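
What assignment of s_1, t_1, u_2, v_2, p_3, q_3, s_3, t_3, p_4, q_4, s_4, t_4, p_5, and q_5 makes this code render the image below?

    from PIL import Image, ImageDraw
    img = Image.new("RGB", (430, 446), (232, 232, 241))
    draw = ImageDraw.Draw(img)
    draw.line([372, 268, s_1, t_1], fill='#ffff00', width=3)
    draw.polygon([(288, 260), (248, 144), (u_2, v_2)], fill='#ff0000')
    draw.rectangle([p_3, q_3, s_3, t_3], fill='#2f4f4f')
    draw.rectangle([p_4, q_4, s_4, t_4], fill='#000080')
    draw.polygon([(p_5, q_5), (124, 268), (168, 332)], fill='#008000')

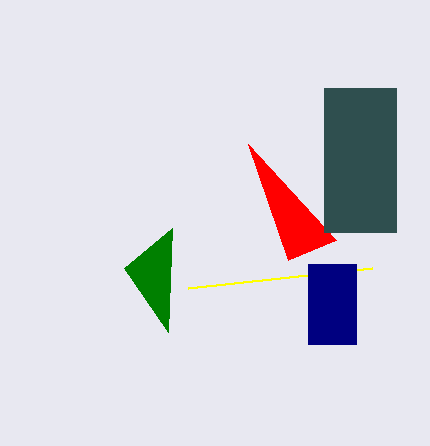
s_1 = 188; t_1 = 288; u_2 = 336; v_2 = 240; p_3 = 324; q_3 = 88; s_3 = 396; t_3 = 232; p_4 = 308; q_4 = 264; s_4 = 356; t_4 = 344; p_5 = 172; q_5 = 228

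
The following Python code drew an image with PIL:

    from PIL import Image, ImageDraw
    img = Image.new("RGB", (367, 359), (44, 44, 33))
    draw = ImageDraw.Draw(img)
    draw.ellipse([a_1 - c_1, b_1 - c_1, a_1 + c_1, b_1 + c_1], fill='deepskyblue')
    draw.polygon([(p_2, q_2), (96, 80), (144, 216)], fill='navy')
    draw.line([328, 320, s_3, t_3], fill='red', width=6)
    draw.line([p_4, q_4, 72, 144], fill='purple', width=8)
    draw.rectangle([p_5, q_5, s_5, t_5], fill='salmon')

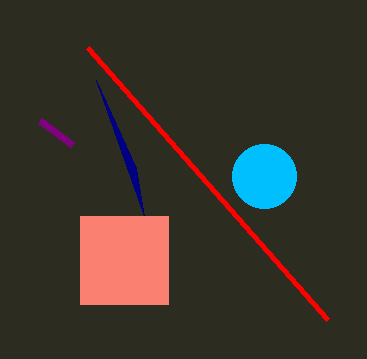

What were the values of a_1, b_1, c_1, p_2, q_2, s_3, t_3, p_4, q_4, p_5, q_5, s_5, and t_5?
a_1 = 264, b_1 = 176, c_1 = 32, p_2 = 136, q_2 = 168, s_3 = 88, t_3 = 48, p_4 = 40, q_4 = 120, p_5 = 80, q_5 = 216, s_5 = 168, t_5 = 304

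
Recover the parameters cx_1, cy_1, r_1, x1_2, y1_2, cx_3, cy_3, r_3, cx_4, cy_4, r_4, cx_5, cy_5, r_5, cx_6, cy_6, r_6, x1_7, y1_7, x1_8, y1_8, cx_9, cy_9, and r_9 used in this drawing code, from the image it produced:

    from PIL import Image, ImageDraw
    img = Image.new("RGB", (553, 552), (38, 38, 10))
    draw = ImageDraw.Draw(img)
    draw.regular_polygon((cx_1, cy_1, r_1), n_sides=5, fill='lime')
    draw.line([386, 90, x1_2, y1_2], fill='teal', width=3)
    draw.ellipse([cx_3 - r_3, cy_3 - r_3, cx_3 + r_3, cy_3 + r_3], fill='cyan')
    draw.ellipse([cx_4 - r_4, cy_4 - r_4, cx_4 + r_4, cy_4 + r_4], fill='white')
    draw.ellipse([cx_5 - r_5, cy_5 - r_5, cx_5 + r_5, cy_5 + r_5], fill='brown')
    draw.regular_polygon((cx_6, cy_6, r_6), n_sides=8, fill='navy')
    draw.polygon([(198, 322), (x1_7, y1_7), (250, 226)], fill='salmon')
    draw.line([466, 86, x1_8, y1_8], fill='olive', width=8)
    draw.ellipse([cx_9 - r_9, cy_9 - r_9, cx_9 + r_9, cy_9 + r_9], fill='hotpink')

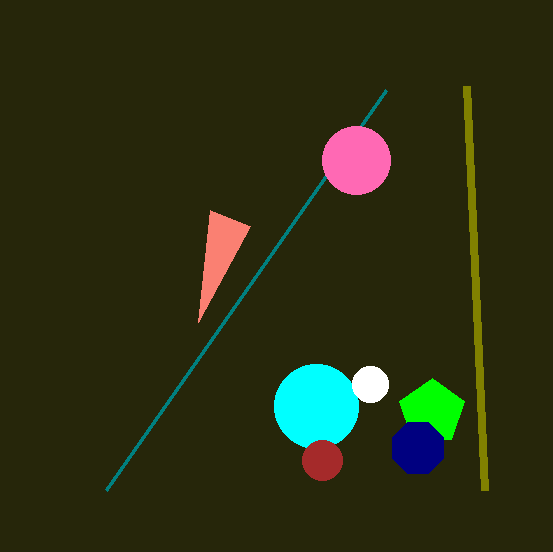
cx_1 = 432; cy_1 = 412; r_1 = 34; x1_2 = 106; y1_2 = 490; cx_3 = 316; cy_3 = 406; r_3 = 42; cx_4 = 370; cy_4 = 384; r_4 = 18; cx_5 = 322; cy_5 = 460; r_5 = 20; cx_6 = 418; cy_6 = 448; r_6 = 28; x1_7 = 210; y1_7 = 210; x1_8 = 484; y1_8 = 490; cx_9 = 356; cy_9 = 160; r_9 = 34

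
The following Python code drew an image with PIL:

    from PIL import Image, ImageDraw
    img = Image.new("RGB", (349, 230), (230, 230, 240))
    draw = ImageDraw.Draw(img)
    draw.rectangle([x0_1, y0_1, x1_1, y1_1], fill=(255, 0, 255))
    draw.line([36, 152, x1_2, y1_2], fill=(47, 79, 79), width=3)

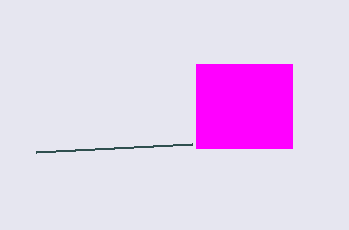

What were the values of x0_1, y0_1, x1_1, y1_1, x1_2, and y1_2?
x0_1 = 196, y0_1 = 64, x1_1 = 292, y1_1 = 148, x1_2 = 192, y1_2 = 144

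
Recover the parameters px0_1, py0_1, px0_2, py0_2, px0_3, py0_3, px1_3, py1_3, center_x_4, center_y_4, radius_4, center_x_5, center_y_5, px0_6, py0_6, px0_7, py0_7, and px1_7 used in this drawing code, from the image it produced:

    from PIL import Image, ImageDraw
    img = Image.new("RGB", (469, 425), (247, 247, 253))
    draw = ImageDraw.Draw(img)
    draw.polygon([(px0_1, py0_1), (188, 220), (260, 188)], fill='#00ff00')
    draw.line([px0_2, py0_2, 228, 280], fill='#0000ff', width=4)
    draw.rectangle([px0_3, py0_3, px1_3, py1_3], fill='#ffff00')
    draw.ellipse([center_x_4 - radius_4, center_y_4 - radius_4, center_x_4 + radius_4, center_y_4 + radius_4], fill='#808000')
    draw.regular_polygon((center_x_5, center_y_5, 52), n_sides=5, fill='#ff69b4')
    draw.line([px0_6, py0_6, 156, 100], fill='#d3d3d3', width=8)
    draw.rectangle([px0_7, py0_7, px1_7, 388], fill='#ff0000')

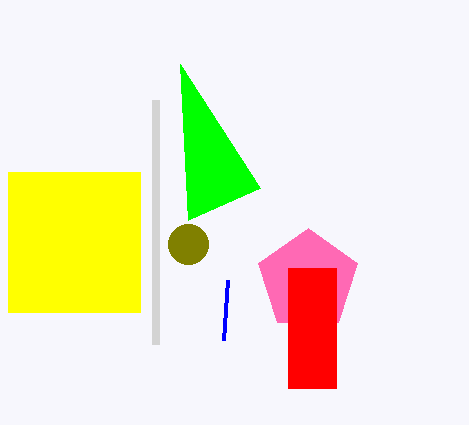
px0_1 = 180
py0_1 = 64
px0_2 = 224
py0_2 = 340
px0_3 = 8
py0_3 = 172
px1_3 = 140
py1_3 = 312
center_x_4 = 188
center_y_4 = 244
radius_4 = 20
center_x_5 = 308
center_y_5 = 280
px0_6 = 156
py0_6 = 344
px0_7 = 288
py0_7 = 268
px1_7 = 336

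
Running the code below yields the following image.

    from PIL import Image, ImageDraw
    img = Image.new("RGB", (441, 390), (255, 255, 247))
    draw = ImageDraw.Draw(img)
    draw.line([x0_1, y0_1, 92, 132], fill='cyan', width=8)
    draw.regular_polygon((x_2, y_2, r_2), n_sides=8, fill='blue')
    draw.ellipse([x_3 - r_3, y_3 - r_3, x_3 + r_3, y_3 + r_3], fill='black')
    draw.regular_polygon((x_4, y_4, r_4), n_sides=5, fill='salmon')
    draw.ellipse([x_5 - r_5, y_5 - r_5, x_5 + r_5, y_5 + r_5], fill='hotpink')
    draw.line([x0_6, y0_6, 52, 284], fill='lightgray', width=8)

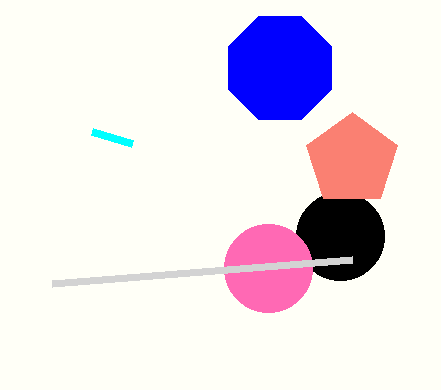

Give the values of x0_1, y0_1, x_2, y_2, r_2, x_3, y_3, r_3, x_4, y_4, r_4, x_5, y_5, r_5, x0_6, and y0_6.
x0_1 = 132, y0_1 = 144, x_2 = 280, y_2 = 68, r_2 = 56, x_3 = 340, y_3 = 236, r_3 = 44, x_4 = 352, y_4 = 160, r_4 = 48, x_5 = 268, y_5 = 268, r_5 = 44, x0_6 = 352, y0_6 = 260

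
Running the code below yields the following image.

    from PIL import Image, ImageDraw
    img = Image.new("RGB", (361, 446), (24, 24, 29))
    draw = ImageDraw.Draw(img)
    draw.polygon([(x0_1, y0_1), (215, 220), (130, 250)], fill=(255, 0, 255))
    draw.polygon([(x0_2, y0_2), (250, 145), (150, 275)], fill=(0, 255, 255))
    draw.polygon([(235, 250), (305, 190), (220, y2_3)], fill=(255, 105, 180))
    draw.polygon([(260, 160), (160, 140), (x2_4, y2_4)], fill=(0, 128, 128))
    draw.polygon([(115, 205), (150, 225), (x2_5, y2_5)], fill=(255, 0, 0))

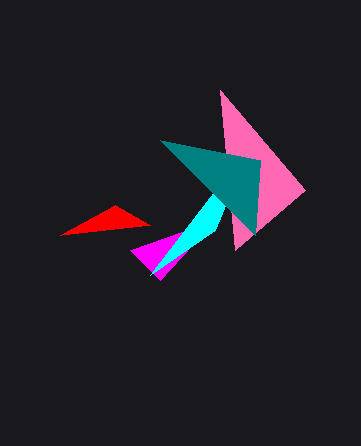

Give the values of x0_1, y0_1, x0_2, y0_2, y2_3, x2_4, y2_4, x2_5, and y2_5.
x0_1 = 160; y0_1 = 280; x0_2 = 215; y0_2 = 230; y2_3 = 90; x2_4 = 255; y2_4 = 235; x2_5 = 60; y2_5 = 235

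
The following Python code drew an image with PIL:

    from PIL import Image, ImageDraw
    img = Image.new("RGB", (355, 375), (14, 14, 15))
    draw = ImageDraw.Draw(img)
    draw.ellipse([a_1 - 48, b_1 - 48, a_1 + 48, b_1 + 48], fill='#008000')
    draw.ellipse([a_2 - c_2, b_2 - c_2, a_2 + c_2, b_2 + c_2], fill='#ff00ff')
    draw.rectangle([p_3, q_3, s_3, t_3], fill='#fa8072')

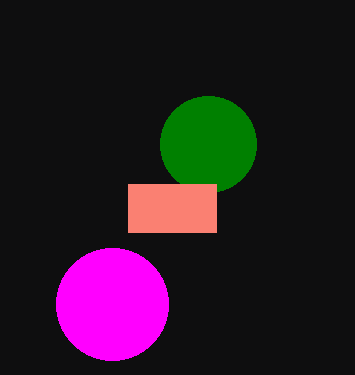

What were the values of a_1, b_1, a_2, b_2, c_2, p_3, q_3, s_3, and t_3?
a_1 = 208, b_1 = 144, a_2 = 112, b_2 = 304, c_2 = 56, p_3 = 128, q_3 = 184, s_3 = 216, t_3 = 232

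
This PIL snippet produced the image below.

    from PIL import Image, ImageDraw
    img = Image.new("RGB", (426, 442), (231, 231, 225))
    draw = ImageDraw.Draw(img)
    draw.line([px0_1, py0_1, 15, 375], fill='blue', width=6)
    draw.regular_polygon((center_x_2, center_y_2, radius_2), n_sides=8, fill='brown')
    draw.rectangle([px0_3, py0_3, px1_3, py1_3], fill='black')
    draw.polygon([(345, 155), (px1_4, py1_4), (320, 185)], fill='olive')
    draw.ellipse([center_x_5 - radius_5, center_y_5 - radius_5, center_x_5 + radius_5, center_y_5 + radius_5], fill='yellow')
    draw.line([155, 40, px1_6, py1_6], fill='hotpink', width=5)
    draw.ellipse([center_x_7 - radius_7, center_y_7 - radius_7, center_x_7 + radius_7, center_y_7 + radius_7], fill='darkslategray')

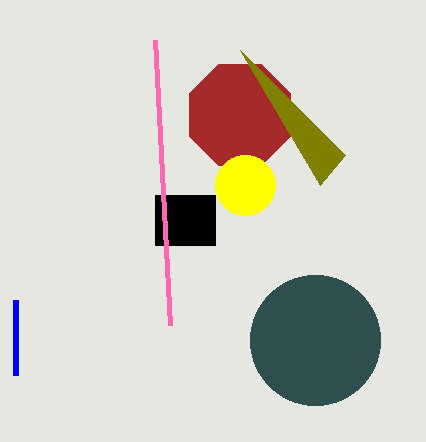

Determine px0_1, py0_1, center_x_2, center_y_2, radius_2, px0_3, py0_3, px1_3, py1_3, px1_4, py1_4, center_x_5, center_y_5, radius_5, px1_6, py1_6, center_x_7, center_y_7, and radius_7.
px0_1 = 15
py0_1 = 300
center_x_2 = 240
center_y_2 = 115
radius_2 = 55
px0_3 = 155
py0_3 = 195
px1_3 = 215
py1_3 = 245
px1_4 = 240
py1_4 = 50
center_x_5 = 245
center_y_5 = 185
radius_5 = 30
px1_6 = 170
py1_6 = 325
center_x_7 = 315
center_y_7 = 340
radius_7 = 65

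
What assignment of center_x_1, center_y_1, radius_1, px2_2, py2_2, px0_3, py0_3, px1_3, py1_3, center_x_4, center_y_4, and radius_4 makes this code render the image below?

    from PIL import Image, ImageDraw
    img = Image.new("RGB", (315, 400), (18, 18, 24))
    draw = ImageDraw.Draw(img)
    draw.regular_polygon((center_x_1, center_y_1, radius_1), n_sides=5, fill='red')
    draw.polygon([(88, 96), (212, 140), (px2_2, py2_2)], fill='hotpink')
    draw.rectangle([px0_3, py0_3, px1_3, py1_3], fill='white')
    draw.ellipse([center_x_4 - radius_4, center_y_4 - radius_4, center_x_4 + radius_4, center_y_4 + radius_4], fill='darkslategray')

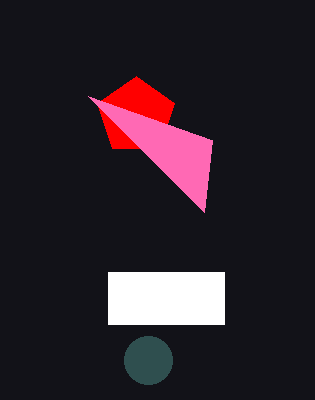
center_x_1 = 136
center_y_1 = 116
radius_1 = 40
px2_2 = 204
py2_2 = 212
px0_3 = 108
py0_3 = 272
px1_3 = 224
py1_3 = 324
center_x_4 = 148
center_y_4 = 360
radius_4 = 24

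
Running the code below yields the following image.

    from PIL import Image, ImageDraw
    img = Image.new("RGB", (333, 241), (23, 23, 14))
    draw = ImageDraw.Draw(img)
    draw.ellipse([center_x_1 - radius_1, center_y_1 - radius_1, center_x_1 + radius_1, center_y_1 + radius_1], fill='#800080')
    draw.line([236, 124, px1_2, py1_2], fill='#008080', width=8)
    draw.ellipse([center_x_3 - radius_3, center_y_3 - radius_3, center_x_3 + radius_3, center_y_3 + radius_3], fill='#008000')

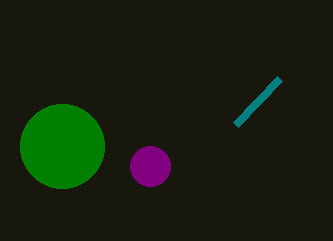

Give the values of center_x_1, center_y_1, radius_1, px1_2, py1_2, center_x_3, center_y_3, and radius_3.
center_x_1 = 150; center_y_1 = 166; radius_1 = 20; px1_2 = 280; py1_2 = 78; center_x_3 = 62; center_y_3 = 146; radius_3 = 42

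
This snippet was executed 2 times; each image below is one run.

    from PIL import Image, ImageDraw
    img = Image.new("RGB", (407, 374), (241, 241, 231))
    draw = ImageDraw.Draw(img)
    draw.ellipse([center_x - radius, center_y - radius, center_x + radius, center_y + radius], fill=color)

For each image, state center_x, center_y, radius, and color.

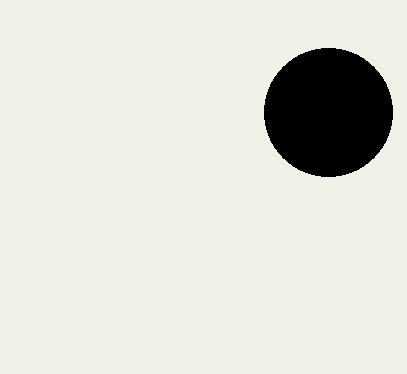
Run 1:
center_x = 328; center_y = 112; radius = 64; color = 'black'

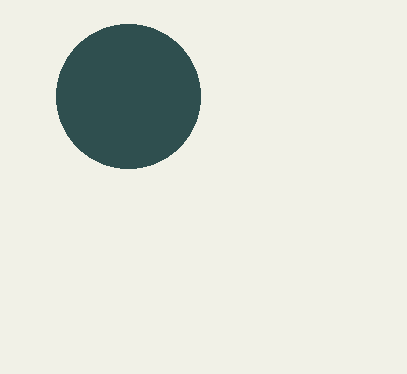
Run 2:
center_x = 128, center_y = 96, radius = 72, color = 'darkslategray'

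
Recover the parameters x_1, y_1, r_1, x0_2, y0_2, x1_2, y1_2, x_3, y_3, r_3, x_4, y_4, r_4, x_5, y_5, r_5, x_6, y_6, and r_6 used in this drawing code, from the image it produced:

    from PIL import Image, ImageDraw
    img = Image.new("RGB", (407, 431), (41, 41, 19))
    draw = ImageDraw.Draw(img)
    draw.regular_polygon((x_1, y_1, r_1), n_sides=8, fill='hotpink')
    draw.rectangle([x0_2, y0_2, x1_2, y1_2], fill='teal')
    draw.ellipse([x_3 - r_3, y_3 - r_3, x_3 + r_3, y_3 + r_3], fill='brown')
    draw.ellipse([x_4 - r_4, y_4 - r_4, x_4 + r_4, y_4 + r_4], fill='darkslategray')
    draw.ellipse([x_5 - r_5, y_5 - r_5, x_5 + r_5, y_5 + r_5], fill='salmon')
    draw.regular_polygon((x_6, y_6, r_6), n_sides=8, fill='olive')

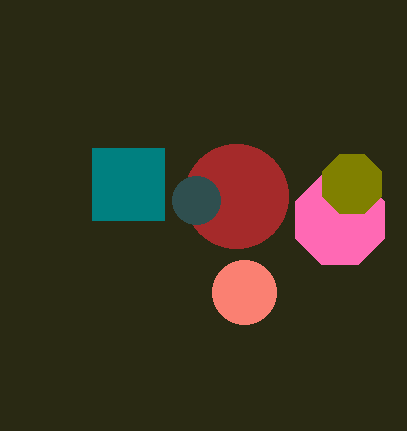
x_1 = 340, y_1 = 220, r_1 = 48, x0_2 = 92, y0_2 = 148, x1_2 = 164, y1_2 = 220, x_3 = 236, y_3 = 196, r_3 = 52, x_4 = 196, y_4 = 200, r_4 = 24, x_5 = 244, y_5 = 292, r_5 = 32, x_6 = 352, y_6 = 184, r_6 = 32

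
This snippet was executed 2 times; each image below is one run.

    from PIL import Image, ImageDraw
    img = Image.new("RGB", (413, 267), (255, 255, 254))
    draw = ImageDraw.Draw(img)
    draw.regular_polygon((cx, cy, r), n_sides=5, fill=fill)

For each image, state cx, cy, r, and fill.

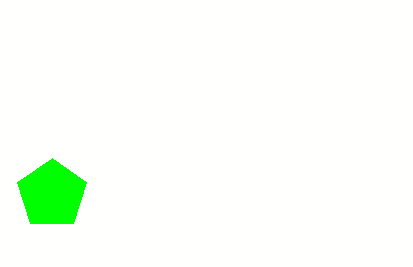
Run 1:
cx = 52
cy = 194
r = 36
fill = 'lime'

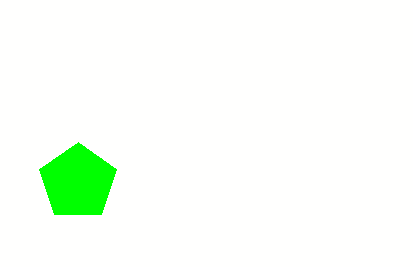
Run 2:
cx = 78
cy = 182
r = 40
fill = 'lime'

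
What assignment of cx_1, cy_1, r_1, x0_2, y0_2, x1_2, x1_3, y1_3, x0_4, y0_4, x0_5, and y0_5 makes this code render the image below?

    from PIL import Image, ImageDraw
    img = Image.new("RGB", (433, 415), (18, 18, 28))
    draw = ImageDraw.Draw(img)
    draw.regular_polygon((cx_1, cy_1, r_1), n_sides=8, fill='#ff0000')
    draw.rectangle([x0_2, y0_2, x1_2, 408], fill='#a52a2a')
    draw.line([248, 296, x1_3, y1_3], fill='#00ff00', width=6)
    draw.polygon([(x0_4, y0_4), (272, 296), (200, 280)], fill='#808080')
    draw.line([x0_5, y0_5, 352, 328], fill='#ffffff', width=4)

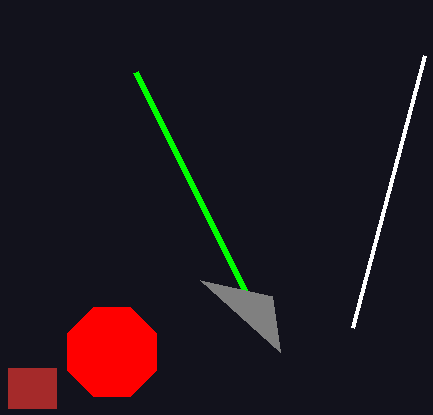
cx_1 = 112, cy_1 = 352, r_1 = 48, x0_2 = 8, y0_2 = 368, x1_2 = 56, x1_3 = 136, y1_3 = 72, x0_4 = 280, y0_4 = 352, x0_5 = 424, y0_5 = 56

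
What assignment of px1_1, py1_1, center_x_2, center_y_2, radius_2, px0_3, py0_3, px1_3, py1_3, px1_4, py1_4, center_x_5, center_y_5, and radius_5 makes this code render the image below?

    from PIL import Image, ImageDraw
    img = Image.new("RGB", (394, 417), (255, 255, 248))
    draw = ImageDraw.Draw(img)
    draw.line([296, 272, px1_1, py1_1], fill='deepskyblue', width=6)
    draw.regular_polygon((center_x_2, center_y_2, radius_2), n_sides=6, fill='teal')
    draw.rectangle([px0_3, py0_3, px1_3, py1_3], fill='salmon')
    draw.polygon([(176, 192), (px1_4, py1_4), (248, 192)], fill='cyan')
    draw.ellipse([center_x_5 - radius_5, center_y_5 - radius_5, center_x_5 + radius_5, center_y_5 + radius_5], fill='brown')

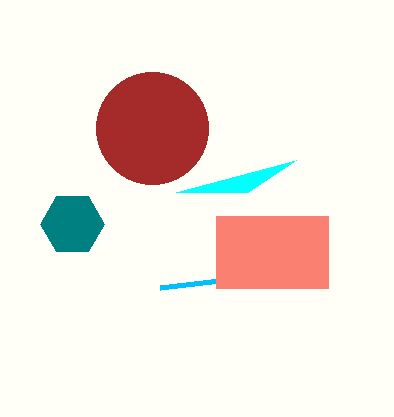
px1_1 = 160
py1_1 = 288
center_x_2 = 72
center_y_2 = 224
radius_2 = 32
px0_3 = 216
py0_3 = 216
px1_3 = 328
py1_3 = 288
px1_4 = 296
py1_4 = 160
center_x_5 = 152
center_y_5 = 128
radius_5 = 56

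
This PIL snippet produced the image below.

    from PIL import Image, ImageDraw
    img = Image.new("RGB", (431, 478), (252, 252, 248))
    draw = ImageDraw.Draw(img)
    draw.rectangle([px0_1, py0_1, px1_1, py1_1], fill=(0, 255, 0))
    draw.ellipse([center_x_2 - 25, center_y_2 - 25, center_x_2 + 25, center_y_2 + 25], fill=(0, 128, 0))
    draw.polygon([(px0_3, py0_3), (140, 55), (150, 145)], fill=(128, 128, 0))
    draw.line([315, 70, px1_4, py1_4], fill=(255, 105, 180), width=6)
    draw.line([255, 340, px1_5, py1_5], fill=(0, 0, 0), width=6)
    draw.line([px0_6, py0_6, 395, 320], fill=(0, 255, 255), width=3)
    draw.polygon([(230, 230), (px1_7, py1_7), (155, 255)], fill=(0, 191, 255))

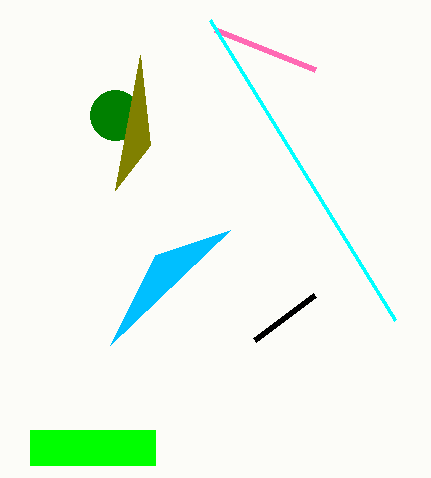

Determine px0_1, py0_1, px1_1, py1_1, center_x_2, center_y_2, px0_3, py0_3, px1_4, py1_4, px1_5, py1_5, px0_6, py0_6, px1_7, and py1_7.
px0_1 = 30; py0_1 = 430; px1_1 = 155; py1_1 = 465; center_x_2 = 115; center_y_2 = 115; px0_3 = 115; py0_3 = 190; px1_4 = 215; py1_4 = 30; px1_5 = 315; py1_5 = 295; px0_6 = 210; py0_6 = 20; px1_7 = 110; py1_7 = 345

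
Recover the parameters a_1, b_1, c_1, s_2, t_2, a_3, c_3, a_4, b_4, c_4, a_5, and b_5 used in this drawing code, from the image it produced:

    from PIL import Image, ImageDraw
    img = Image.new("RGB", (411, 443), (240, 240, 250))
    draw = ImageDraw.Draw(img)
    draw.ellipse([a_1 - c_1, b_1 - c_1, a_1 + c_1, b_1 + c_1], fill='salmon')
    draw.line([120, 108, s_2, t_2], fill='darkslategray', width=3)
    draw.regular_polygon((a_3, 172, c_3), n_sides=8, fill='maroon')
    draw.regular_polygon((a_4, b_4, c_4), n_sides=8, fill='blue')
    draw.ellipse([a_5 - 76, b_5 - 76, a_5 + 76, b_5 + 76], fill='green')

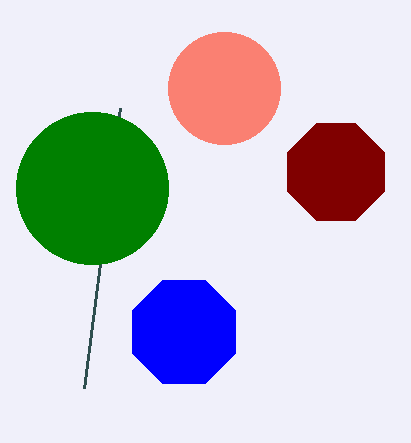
a_1 = 224; b_1 = 88; c_1 = 56; s_2 = 84; t_2 = 388; a_3 = 336; c_3 = 52; a_4 = 184; b_4 = 332; c_4 = 56; a_5 = 92; b_5 = 188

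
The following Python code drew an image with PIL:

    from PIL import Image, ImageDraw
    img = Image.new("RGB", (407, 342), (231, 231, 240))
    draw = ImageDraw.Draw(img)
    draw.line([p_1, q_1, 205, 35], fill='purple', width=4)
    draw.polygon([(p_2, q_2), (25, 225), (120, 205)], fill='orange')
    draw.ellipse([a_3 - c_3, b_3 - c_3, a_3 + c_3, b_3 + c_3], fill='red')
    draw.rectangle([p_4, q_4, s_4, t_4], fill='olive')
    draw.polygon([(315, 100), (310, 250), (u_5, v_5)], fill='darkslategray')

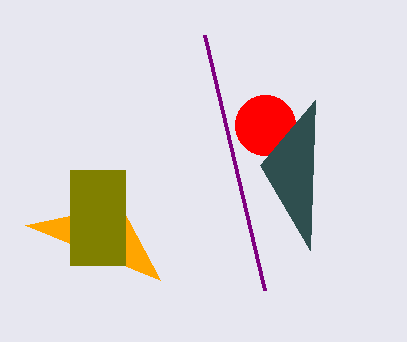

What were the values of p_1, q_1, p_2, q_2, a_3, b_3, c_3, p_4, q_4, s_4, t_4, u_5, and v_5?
p_1 = 265, q_1 = 290, p_2 = 160, q_2 = 280, a_3 = 265, b_3 = 125, c_3 = 30, p_4 = 70, q_4 = 170, s_4 = 125, t_4 = 265, u_5 = 260, v_5 = 165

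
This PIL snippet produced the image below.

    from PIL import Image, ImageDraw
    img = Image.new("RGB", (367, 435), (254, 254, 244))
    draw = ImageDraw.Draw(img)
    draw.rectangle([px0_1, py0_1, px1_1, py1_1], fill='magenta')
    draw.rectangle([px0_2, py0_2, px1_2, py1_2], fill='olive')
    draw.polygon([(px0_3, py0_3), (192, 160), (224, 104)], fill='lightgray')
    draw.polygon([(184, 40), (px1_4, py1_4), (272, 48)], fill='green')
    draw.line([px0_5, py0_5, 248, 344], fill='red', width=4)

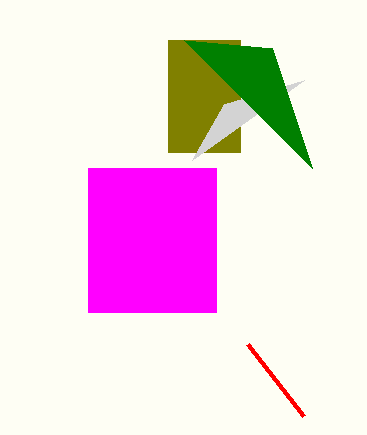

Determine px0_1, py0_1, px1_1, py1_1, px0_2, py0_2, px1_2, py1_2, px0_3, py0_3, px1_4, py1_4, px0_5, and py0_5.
px0_1 = 88, py0_1 = 168, px1_1 = 216, py1_1 = 312, px0_2 = 168, py0_2 = 40, px1_2 = 240, py1_2 = 152, px0_3 = 304, py0_3 = 80, px1_4 = 312, py1_4 = 168, px0_5 = 304, py0_5 = 416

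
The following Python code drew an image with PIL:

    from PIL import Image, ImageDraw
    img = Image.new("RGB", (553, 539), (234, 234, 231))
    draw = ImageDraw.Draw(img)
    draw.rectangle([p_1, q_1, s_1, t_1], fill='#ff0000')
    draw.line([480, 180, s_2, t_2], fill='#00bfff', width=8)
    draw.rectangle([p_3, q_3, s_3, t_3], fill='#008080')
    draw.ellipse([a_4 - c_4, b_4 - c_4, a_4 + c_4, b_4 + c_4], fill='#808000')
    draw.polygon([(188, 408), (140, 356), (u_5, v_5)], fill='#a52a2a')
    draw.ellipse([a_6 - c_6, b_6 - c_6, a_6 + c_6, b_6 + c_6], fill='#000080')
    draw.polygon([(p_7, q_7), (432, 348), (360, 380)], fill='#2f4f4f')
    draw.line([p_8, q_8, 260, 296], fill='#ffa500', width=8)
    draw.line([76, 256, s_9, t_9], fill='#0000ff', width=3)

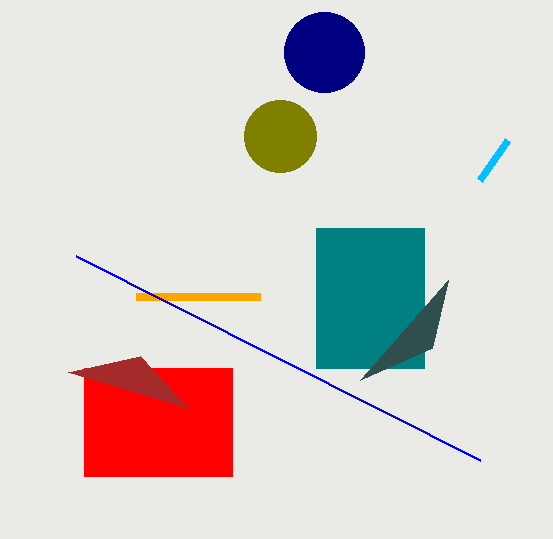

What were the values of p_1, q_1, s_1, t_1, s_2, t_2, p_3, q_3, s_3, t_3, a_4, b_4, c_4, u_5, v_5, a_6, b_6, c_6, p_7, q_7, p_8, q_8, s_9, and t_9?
p_1 = 84
q_1 = 368
s_1 = 232
t_1 = 476
s_2 = 508
t_2 = 140
p_3 = 316
q_3 = 228
s_3 = 424
t_3 = 368
a_4 = 280
b_4 = 136
c_4 = 36
u_5 = 68
v_5 = 372
a_6 = 324
b_6 = 52
c_6 = 40
p_7 = 448
q_7 = 280
p_8 = 136
q_8 = 296
s_9 = 480
t_9 = 460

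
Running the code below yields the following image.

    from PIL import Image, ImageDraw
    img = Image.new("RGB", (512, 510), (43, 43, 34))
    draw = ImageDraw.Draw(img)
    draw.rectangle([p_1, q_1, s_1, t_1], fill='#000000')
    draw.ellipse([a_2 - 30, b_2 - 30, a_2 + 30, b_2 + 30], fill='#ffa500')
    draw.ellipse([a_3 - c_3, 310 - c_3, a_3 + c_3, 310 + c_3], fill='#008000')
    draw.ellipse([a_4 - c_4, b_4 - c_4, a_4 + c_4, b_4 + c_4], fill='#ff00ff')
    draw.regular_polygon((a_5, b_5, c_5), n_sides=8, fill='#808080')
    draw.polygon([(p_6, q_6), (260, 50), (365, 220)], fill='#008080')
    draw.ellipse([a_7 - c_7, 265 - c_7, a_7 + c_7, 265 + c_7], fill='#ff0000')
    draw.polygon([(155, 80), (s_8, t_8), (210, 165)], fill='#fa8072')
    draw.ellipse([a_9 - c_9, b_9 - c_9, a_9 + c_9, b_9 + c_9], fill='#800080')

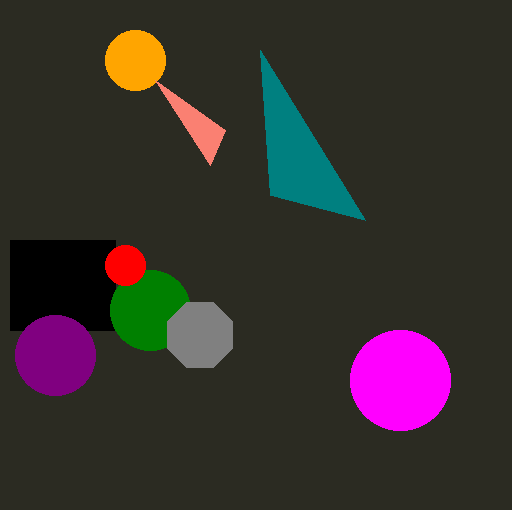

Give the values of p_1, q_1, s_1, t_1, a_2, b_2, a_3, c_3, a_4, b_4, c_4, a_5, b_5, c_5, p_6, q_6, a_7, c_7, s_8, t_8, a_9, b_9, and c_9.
p_1 = 10, q_1 = 240, s_1 = 115, t_1 = 330, a_2 = 135, b_2 = 60, a_3 = 150, c_3 = 40, a_4 = 400, b_4 = 380, c_4 = 50, a_5 = 200, b_5 = 335, c_5 = 35, p_6 = 270, q_6 = 195, a_7 = 125, c_7 = 20, s_8 = 225, t_8 = 130, a_9 = 55, b_9 = 355, c_9 = 40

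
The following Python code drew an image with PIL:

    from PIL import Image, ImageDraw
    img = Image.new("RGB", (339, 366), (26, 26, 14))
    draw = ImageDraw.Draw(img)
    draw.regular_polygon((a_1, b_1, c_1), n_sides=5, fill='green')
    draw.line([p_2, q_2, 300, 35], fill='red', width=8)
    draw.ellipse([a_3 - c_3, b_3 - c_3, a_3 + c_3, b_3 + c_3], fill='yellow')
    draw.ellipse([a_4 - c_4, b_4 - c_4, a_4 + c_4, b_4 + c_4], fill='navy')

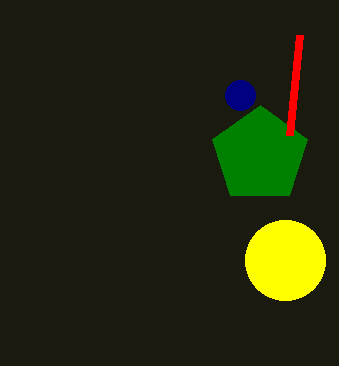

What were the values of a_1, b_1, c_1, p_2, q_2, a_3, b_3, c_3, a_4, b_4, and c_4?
a_1 = 260; b_1 = 155; c_1 = 50; p_2 = 290; q_2 = 135; a_3 = 285; b_3 = 260; c_3 = 40; a_4 = 240; b_4 = 95; c_4 = 15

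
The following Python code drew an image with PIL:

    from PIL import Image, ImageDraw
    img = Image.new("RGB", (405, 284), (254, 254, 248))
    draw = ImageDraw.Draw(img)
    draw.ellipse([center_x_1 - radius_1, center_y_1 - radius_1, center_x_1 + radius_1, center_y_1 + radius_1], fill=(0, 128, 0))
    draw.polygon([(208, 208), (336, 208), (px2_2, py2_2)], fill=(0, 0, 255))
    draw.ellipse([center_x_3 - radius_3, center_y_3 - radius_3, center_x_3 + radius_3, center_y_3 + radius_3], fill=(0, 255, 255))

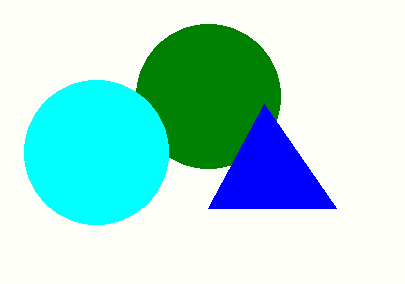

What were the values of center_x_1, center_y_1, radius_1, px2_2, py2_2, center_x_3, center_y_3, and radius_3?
center_x_1 = 208, center_y_1 = 96, radius_1 = 72, px2_2 = 264, py2_2 = 104, center_x_3 = 96, center_y_3 = 152, radius_3 = 72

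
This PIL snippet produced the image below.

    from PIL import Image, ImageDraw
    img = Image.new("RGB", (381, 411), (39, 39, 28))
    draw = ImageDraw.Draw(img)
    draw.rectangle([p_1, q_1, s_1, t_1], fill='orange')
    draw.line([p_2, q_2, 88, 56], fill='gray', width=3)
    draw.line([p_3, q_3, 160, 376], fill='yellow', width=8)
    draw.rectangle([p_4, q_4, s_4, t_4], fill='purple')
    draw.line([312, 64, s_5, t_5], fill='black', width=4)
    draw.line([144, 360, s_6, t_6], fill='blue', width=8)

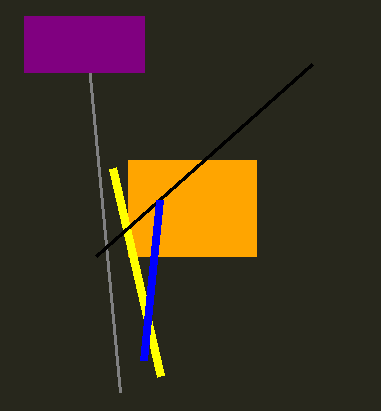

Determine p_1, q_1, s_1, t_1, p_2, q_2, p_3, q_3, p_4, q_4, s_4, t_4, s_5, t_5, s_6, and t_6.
p_1 = 128
q_1 = 160
s_1 = 256
t_1 = 256
p_2 = 120
q_2 = 392
p_3 = 112
q_3 = 168
p_4 = 24
q_4 = 16
s_4 = 144
t_4 = 72
s_5 = 96
t_5 = 256
s_6 = 160
t_6 = 200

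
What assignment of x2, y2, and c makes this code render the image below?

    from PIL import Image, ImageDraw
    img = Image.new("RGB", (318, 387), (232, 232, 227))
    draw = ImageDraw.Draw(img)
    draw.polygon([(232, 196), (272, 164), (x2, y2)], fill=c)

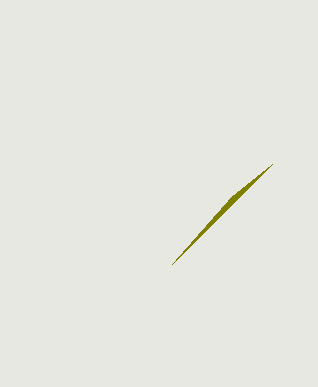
x2 = 172
y2 = 264
c = 'olive'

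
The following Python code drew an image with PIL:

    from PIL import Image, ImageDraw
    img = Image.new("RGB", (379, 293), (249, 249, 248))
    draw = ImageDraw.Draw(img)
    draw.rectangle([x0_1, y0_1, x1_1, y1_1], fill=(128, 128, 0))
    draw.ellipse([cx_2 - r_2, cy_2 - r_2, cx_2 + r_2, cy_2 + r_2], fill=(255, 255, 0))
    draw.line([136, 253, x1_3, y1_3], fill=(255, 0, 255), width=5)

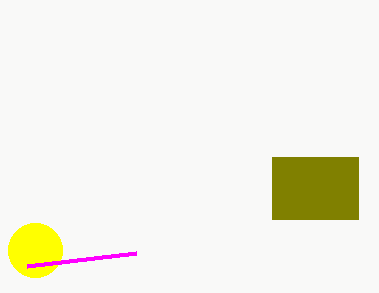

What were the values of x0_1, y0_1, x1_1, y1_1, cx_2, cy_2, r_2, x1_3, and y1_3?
x0_1 = 272, y0_1 = 157, x1_1 = 358, y1_1 = 219, cx_2 = 35, cy_2 = 250, r_2 = 27, x1_3 = 27, y1_3 = 266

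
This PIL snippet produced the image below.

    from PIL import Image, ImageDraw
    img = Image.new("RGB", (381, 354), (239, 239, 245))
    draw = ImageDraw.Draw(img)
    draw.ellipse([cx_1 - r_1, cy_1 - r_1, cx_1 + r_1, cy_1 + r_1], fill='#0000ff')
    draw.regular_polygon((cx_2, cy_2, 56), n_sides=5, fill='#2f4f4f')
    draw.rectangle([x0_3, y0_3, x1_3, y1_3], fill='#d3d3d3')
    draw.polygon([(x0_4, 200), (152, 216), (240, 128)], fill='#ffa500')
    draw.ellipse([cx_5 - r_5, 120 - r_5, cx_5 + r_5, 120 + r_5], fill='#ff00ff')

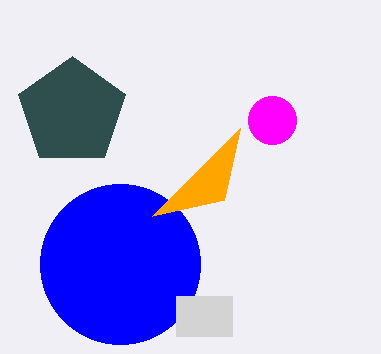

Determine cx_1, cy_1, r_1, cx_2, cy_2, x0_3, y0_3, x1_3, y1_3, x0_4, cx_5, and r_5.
cx_1 = 120, cy_1 = 264, r_1 = 80, cx_2 = 72, cy_2 = 112, x0_3 = 176, y0_3 = 296, x1_3 = 232, y1_3 = 336, x0_4 = 224, cx_5 = 272, r_5 = 24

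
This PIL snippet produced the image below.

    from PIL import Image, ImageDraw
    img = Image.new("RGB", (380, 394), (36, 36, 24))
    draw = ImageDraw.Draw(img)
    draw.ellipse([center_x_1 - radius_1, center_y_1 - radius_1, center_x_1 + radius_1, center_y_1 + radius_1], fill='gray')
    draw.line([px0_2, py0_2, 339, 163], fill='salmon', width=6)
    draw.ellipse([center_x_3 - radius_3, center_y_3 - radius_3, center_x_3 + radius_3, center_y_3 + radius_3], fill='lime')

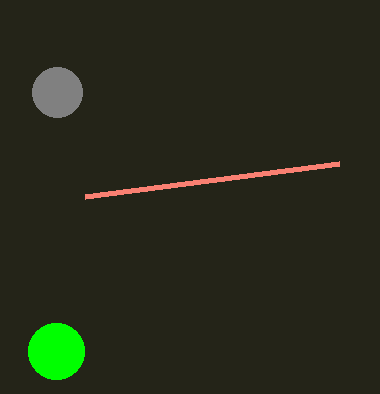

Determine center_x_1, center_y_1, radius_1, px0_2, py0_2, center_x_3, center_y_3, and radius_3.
center_x_1 = 57
center_y_1 = 92
radius_1 = 25
px0_2 = 85
py0_2 = 196
center_x_3 = 56
center_y_3 = 351
radius_3 = 28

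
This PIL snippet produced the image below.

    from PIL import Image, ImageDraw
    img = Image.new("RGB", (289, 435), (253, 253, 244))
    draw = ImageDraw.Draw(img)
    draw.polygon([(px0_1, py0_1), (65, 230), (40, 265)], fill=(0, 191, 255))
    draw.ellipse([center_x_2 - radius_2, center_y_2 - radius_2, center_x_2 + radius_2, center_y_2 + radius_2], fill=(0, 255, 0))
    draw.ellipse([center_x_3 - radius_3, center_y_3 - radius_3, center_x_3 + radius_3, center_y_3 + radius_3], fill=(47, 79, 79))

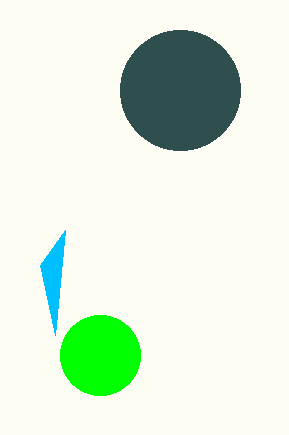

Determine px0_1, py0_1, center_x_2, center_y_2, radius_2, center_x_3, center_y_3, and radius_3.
px0_1 = 55
py0_1 = 335
center_x_2 = 100
center_y_2 = 355
radius_2 = 40
center_x_3 = 180
center_y_3 = 90
radius_3 = 60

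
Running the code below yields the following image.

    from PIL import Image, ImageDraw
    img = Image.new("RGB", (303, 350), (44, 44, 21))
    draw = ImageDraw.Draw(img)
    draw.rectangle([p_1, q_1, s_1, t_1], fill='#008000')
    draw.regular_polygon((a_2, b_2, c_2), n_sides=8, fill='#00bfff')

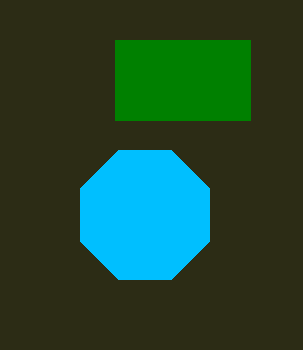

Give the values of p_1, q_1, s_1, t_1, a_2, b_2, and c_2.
p_1 = 115
q_1 = 40
s_1 = 250
t_1 = 120
a_2 = 145
b_2 = 215
c_2 = 70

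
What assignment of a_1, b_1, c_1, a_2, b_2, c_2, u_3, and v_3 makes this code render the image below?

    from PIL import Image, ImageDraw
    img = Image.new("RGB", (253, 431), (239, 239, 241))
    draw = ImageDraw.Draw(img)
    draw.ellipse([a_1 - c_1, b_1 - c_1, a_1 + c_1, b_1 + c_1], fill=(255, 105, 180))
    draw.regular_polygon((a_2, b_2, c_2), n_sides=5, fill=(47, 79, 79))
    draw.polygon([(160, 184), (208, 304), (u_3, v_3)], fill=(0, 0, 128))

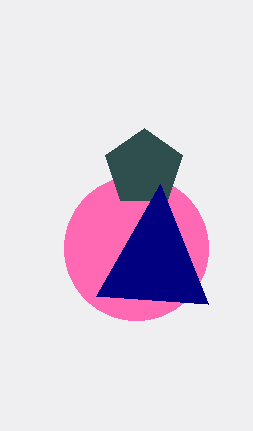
a_1 = 136
b_1 = 248
c_1 = 72
a_2 = 144
b_2 = 168
c_2 = 40
u_3 = 96
v_3 = 296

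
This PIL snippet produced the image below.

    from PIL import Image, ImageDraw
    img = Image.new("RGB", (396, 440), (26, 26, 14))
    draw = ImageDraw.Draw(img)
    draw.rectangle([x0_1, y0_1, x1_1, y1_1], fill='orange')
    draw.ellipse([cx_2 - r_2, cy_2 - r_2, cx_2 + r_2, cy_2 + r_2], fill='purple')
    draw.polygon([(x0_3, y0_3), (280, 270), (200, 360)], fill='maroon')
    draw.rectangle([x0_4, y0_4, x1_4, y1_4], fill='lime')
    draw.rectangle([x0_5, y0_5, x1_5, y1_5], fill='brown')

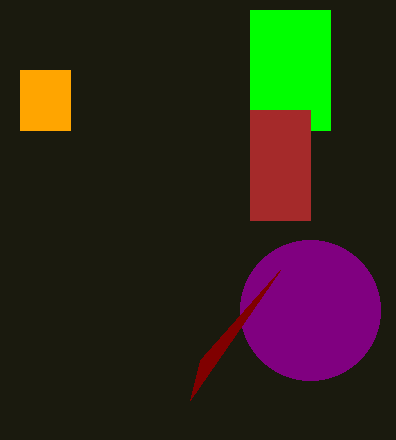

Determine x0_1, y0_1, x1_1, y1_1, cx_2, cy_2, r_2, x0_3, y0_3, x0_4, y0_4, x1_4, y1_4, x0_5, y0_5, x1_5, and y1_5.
x0_1 = 20; y0_1 = 70; x1_1 = 70; y1_1 = 130; cx_2 = 310; cy_2 = 310; r_2 = 70; x0_3 = 190; y0_3 = 400; x0_4 = 250; y0_4 = 10; x1_4 = 330; y1_4 = 130; x0_5 = 250; y0_5 = 110; x1_5 = 310; y1_5 = 220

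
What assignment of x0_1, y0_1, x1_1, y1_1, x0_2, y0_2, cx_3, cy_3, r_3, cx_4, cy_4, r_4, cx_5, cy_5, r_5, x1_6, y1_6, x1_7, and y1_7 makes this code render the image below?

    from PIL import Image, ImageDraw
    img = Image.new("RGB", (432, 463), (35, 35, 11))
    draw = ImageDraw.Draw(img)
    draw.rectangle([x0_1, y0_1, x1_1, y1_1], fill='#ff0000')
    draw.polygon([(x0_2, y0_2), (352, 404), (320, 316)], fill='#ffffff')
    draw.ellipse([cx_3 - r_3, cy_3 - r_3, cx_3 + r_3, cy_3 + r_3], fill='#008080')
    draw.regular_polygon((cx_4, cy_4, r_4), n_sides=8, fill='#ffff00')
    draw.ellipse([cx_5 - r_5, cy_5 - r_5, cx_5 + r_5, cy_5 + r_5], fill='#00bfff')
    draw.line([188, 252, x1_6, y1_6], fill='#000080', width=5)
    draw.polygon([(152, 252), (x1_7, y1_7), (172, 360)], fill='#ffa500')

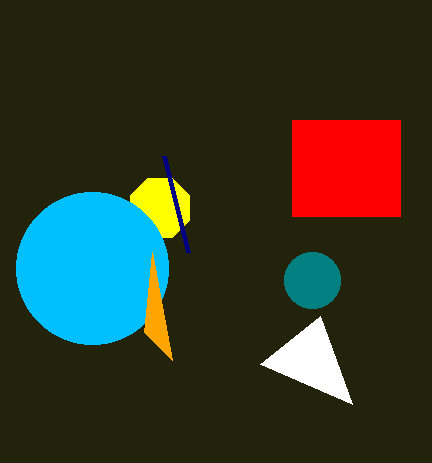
x0_1 = 292, y0_1 = 120, x1_1 = 400, y1_1 = 216, x0_2 = 260, y0_2 = 364, cx_3 = 312, cy_3 = 280, r_3 = 28, cx_4 = 160, cy_4 = 208, r_4 = 32, cx_5 = 92, cy_5 = 268, r_5 = 76, x1_6 = 164, y1_6 = 156, x1_7 = 144, y1_7 = 332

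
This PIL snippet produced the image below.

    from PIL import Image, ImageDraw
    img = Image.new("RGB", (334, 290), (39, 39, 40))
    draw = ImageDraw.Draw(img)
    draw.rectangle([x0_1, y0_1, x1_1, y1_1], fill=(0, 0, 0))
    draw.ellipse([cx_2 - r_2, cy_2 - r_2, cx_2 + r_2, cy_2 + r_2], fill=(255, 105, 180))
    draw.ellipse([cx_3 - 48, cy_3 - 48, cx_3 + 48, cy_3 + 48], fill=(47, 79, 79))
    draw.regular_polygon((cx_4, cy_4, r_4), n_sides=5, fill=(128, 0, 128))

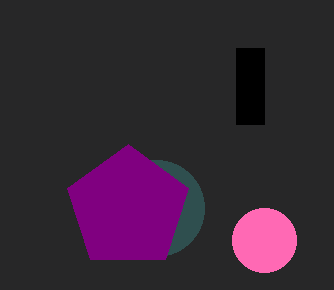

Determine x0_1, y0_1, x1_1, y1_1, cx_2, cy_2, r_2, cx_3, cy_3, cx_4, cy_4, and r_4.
x0_1 = 236, y0_1 = 48, x1_1 = 264, y1_1 = 124, cx_2 = 264, cy_2 = 240, r_2 = 32, cx_3 = 156, cy_3 = 208, cx_4 = 128, cy_4 = 208, r_4 = 64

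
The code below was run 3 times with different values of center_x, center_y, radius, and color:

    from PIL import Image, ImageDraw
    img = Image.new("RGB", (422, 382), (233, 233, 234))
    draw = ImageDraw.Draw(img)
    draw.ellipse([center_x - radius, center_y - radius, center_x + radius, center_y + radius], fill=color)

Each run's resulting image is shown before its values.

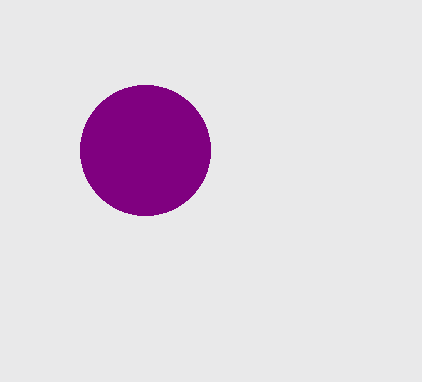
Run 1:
center_x = 145, center_y = 150, radius = 65, color = 'purple'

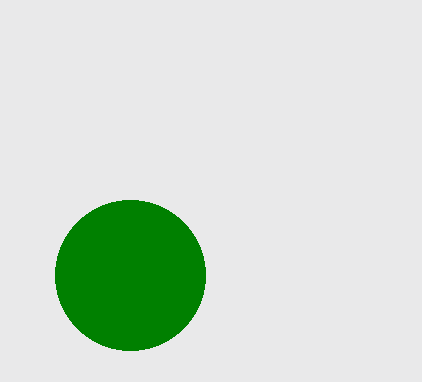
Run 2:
center_x = 130
center_y = 275
radius = 75
color = 'green'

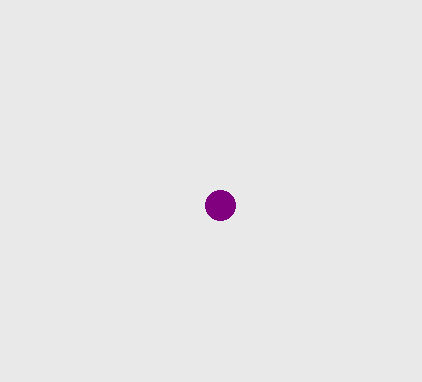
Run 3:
center_x = 220, center_y = 205, radius = 15, color = 'purple'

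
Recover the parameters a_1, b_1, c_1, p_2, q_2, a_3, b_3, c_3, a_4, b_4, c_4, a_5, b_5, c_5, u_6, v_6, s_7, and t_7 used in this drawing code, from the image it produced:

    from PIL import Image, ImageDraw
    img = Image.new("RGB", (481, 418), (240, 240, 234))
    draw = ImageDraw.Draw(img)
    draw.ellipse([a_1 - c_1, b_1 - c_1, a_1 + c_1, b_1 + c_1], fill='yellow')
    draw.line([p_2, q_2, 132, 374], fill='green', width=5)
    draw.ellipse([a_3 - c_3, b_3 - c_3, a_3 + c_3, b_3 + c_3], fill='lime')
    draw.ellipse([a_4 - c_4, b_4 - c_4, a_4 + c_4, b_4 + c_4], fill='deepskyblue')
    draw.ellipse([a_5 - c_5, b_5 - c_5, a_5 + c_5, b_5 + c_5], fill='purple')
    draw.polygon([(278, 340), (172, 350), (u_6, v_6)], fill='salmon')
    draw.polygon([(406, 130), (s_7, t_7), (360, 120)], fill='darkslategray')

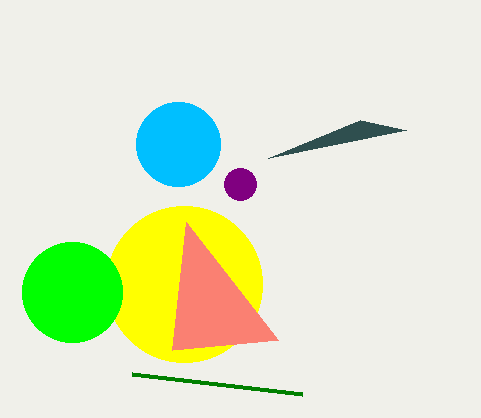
a_1 = 184; b_1 = 284; c_1 = 78; p_2 = 302; q_2 = 394; a_3 = 72; b_3 = 292; c_3 = 50; a_4 = 178; b_4 = 144; c_4 = 42; a_5 = 240; b_5 = 184; c_5 = 16; u_6 = 186; v_6 = 222; s_7 = 268; t_7 = 158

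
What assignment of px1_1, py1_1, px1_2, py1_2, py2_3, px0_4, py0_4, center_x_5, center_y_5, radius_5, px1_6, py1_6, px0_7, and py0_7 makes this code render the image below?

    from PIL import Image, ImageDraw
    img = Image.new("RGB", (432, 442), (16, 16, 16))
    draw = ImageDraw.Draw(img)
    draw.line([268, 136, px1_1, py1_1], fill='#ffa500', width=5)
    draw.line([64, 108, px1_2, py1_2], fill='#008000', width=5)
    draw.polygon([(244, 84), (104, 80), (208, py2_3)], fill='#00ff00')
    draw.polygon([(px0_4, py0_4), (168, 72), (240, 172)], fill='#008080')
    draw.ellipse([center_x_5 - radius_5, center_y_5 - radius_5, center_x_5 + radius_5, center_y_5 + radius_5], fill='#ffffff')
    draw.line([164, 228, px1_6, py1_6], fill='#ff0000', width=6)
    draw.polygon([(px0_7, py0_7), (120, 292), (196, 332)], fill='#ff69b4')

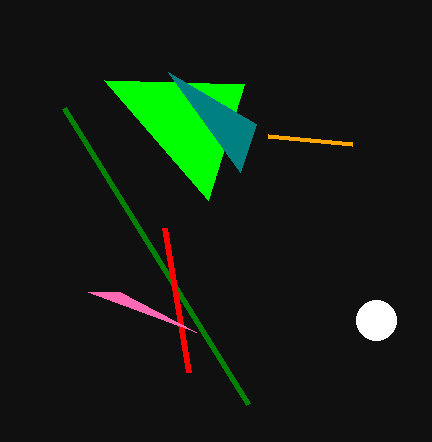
px1_1 = 352; py1_1 = 144; px1_2 = 248; py1_2 = 404; py2_3 = 200; px0_4 = 256; py0_4 = 124; center_x_5 = 376; center_y_5 = 320; radius_5 = 20; px1_6 = 188; py1_6 = 372; px0_7 = 88; py0_7 = 292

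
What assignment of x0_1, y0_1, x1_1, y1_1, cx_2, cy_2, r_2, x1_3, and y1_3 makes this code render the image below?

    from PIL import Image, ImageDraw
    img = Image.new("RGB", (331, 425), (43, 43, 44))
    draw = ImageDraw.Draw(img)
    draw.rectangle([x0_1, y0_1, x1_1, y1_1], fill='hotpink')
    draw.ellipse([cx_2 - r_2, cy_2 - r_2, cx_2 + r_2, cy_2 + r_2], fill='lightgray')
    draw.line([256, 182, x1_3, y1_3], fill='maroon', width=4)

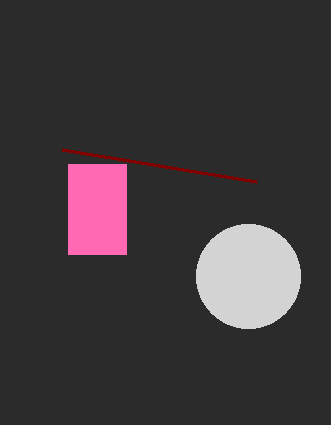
x0_1 = 68, y0_1 = 164, x1_1 = 126, y1_1 = 254, cx_2 = 248, cy_2 = 276, r_2 = 52, x1_3 = 62, y1_3 = 150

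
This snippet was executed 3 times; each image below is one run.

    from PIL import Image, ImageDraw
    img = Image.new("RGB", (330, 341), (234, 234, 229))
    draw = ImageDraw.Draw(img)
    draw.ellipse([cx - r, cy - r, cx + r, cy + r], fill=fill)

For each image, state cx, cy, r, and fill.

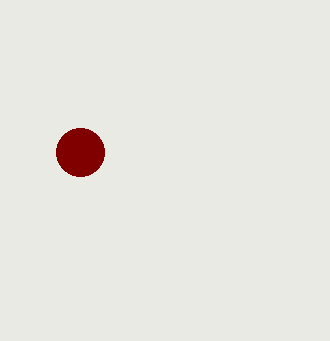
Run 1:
cx = 80, cy = 152, r = 24, fill = 'maroon'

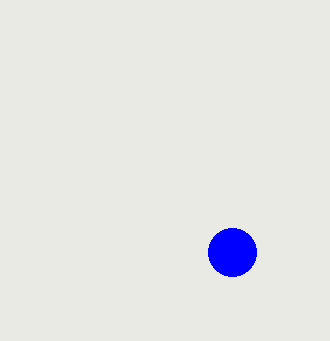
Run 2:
cx = 232, cy = 252, r = 24, fill = 'blue'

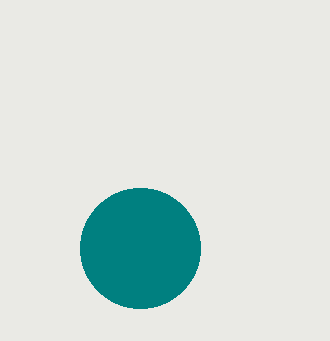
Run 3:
cx = 140, cy = 248, r = 60, fill = 'teal'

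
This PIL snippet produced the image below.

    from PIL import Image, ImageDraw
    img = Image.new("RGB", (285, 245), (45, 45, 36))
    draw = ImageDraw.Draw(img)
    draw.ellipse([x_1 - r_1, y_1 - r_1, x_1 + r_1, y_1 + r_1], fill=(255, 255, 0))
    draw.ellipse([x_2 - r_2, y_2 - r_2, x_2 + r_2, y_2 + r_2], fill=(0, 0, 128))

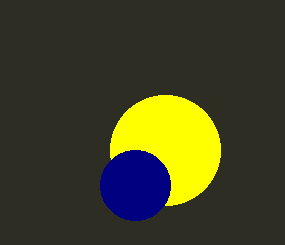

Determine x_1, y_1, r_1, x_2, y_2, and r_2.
x_1 = 165
y_1 = 150
r_1 = 55
x_2 = 135
y_2 = 185
r_2 = 35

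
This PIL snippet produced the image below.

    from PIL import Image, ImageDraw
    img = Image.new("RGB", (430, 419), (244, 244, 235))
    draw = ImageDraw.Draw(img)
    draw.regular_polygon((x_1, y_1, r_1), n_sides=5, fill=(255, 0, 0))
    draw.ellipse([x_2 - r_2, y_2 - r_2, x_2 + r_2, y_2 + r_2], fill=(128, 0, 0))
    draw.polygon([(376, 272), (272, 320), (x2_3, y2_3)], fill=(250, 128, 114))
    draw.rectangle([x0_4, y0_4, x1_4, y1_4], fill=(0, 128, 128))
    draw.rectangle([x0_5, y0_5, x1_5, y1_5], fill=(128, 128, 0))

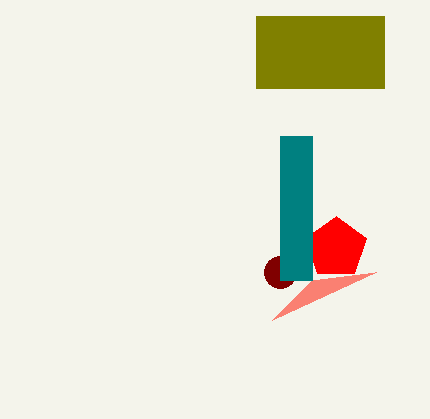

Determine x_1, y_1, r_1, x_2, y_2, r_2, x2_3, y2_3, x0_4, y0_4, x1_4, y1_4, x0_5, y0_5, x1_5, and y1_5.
x_1 = 336; y_1 = 248; r_1 = 32; x_2 = 280; y_2 = 272; r_2 = 16; x2_3 = 312; y2_3 = 280; x0_4 = 280; y0_4 = 136; x1_4 = 312; y1_4 = 280; x0_5 = 256; y0_5 = 16; x1_5 = 384; y1_5 = 88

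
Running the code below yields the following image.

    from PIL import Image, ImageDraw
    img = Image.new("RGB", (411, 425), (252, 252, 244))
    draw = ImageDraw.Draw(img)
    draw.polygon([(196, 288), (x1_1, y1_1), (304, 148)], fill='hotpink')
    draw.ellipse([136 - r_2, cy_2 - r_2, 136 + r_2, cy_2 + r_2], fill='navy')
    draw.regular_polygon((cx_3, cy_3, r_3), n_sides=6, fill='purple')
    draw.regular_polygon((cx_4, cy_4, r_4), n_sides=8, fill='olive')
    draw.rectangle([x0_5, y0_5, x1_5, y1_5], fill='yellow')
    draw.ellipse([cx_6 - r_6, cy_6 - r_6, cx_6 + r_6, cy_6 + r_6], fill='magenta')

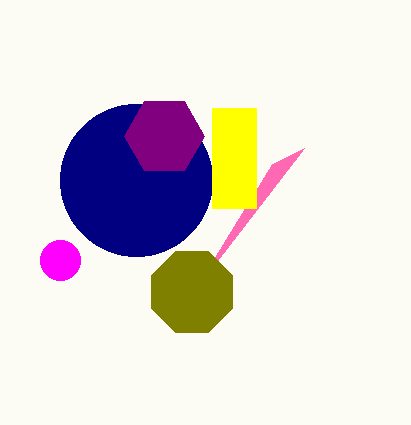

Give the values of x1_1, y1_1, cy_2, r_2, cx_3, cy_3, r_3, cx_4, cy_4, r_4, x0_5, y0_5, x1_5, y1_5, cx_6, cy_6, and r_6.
x1_1 = 272; y1_1 = 164; cy_2 = 180; r_2 = 76; cx_3 = 164; cy_3 = 136; r_3 = 40; cx_4 = 192; cy_4 = 292; r_4 = 44; x0_5 = 212; y0_5 = 108; x1_5 = 256; y1_5 = 208; cx_6 = 60; cy_6 = 260; r_6 = 20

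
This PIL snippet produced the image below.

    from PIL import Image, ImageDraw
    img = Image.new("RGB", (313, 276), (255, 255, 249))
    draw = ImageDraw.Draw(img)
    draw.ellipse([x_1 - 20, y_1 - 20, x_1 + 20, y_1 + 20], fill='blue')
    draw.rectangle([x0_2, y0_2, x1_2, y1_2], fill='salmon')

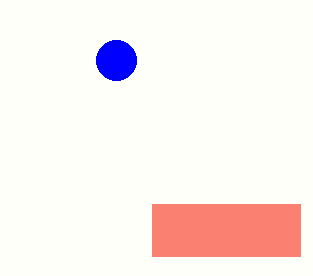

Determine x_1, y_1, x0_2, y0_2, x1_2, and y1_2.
x_1 = 116
y_1 = 60
x0_2 = 152
y0_2 = 204
x1_2 = 300
y1_2 = 256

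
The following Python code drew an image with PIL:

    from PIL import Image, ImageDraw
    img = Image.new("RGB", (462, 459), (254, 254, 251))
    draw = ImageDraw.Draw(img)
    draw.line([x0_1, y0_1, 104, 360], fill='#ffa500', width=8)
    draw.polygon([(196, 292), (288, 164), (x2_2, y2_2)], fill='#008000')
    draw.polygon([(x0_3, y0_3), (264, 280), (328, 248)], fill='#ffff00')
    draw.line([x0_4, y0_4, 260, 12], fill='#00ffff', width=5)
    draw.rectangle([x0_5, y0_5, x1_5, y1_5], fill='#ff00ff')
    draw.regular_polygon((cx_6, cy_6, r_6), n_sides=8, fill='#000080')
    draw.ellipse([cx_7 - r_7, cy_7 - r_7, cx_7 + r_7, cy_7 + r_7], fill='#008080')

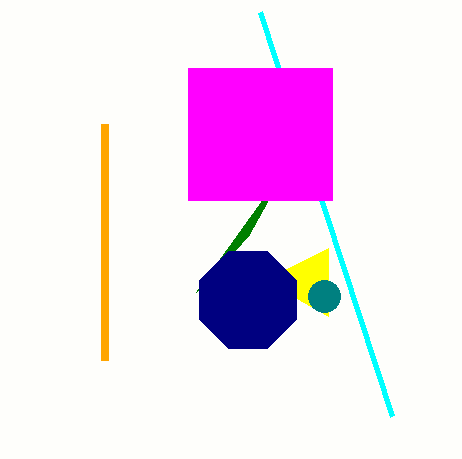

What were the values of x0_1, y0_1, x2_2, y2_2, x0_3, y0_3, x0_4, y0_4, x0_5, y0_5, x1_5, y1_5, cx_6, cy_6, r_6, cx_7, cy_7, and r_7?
x0_1 = 104, y0_1 = 124, x2_2 = 248, y2_2 = 236, x0_3 = 328, y0_3 = 316, x0_4 = 392, y0_4 = 416, x0_5 = 188, y0_5 = 68, x1_5 = 332, y1_5 = 200, cx_6 = 248, cy_6 = 300, r_6 = 52, cx_7 = 324, cy_7 = 296, r_7 = 16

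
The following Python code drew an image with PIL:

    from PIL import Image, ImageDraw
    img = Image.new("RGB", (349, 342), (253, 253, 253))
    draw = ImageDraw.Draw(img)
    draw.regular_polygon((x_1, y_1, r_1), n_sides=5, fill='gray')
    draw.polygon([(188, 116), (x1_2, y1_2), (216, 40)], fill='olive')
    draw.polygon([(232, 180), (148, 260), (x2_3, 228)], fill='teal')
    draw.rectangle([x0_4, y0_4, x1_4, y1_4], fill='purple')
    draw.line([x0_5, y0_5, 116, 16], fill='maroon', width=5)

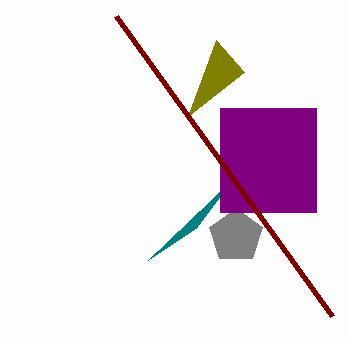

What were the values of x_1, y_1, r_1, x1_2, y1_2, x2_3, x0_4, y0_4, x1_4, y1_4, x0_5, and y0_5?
x_1 = 236; y_1 = 236; r_1 = 28; x1_2 = 244; y1_2 = 72; x2_3 = 196; x0_4 = 220; y0_4 = 108; x1_4 = 316; y1_4 = 212; x0_5 = 332; y0_5 = 316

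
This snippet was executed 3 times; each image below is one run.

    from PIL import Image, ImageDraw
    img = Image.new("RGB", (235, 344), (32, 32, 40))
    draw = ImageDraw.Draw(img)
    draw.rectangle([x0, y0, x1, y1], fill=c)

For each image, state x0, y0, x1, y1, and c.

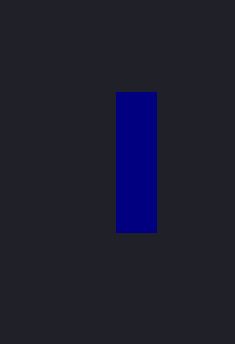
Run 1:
x0 = 116
y0 = 92
x1 = 156
y1 = 232
c = 'navy'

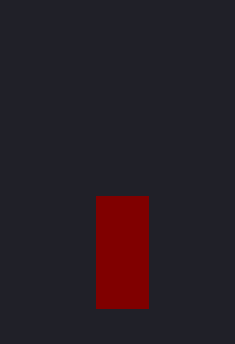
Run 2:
x0 = 96, y0 = 196, x1 = 148, y1 = 308, c = 'maroon'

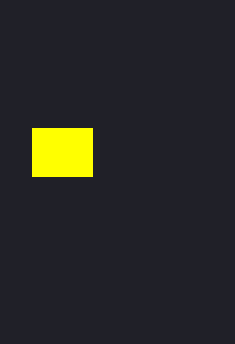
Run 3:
x0 = 32, y0 = 128, x1 = 92, y1 = 176, c = 'yellow'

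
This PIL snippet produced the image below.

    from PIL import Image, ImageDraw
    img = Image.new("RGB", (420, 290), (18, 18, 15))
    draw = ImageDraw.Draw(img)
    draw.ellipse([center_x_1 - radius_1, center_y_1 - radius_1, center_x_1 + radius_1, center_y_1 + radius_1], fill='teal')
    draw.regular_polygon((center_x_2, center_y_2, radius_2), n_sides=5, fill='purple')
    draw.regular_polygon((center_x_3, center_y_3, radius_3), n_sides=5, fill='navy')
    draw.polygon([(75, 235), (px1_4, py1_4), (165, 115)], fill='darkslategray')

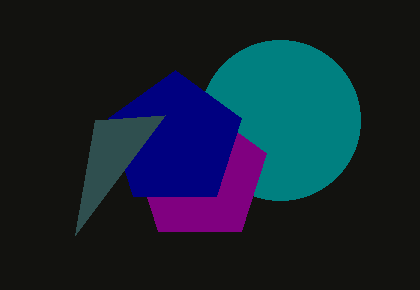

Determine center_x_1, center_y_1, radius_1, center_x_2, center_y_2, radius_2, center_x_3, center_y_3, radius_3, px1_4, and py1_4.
center_x_1 = 280, center_y_1 = 120, radius_1 = 80, center_x_2 = 200, center_y_2 = 175, radius_2 = 70, center_x_3 = 175, center_y_3 = 140, radius_3 = 70, px1_4 = 95, py1_4 = 120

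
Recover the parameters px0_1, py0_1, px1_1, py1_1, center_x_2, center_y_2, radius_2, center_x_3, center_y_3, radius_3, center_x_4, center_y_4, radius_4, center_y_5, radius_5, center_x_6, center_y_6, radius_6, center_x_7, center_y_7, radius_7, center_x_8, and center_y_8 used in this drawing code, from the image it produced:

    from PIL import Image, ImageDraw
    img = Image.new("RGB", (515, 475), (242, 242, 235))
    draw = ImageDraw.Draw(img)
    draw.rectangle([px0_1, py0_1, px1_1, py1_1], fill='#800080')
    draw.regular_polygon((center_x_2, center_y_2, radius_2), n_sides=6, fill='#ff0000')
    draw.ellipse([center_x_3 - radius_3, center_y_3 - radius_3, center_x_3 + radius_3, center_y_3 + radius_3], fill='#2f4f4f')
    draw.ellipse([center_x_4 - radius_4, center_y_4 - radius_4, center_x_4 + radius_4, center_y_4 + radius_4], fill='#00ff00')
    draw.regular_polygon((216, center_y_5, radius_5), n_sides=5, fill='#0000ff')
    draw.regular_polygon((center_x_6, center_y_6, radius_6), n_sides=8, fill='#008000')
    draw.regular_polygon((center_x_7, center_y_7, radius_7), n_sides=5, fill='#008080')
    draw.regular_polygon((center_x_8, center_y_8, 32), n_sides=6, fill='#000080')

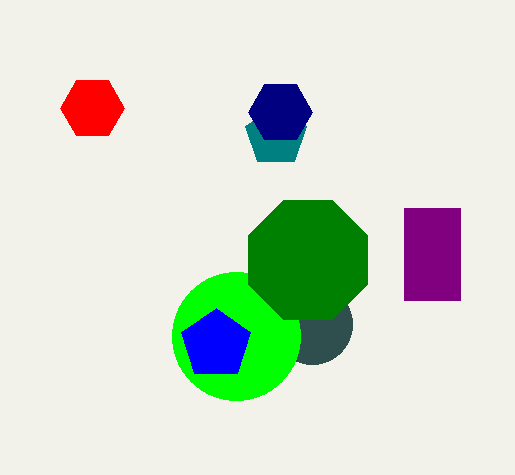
px0_1 = 404, py0_1 = 208, px1_1 = 460, py1_1 = 300, center_x_2 = 92, center_y_2 = 108, radius_2 = 32, center_x_3 = 312, center_y_3 = 324, radius_3 = 40, center_x_4 = 236, center_y_4 = 336, radius_4 = 64, center_y_5 = 344, radius_5 = 36, center_x_6 = 308, center_y_6 = 260, radius_6 = 64, center_x_7 = 276, center_y_7 = 136, radius_7 = 32, center_x_8 = 280, center_y_8 = 112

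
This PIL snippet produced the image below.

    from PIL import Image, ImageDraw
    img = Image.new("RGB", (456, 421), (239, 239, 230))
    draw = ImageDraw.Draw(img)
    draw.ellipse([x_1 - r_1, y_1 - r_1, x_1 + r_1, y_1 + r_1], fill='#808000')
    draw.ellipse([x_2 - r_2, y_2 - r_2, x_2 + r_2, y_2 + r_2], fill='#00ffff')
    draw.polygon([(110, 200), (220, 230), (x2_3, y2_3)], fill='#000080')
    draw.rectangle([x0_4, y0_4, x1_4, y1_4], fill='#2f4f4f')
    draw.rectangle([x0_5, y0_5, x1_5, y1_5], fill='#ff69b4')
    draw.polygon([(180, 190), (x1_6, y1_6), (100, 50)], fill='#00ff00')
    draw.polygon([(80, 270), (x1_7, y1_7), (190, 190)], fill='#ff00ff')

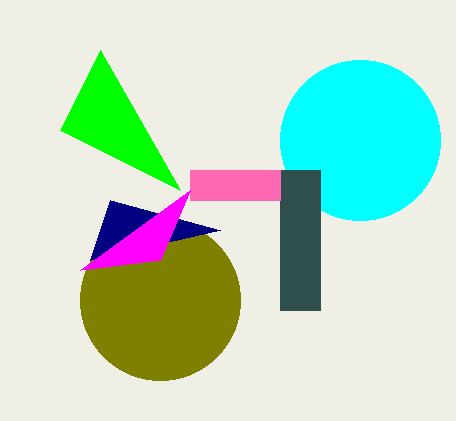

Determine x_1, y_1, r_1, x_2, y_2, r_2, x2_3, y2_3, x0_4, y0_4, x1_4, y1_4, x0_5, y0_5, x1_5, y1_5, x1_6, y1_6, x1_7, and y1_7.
x_1 = 160; y_1 = 300; r_1 = 80; x_2 = 360; y_2 = 140; r_2 = 80; x2_3 = 90; y2_3 = 260; x0_4 = 280; y0_4 = 170; x1_4 = 320; y1_4 = 310; x0_5 = 190; y0_5 = 170; x1_5 = 280; y1_5 = 200; x1_6 = 60; y1_6 = 130; x1_7 = 160; y1_7 = 260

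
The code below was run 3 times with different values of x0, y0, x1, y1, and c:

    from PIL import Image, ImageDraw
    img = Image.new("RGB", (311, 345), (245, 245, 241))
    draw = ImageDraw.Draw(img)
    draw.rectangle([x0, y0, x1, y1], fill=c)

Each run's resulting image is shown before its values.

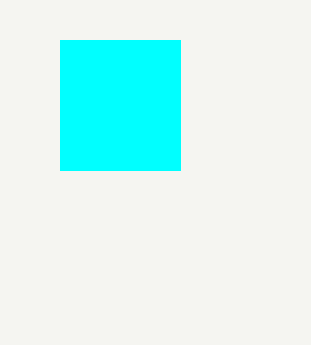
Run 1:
x0 = 60; y0 = 40; x1 = 180; y1 = 170; c = 'cyan'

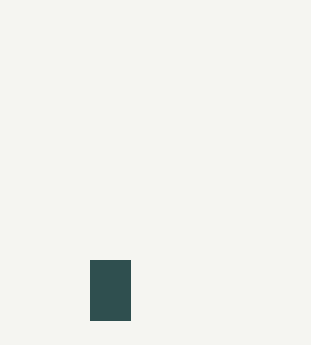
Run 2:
x0 = 90
y0 = 260
x1 = 130
y1 = 320
c = 'darkslategray'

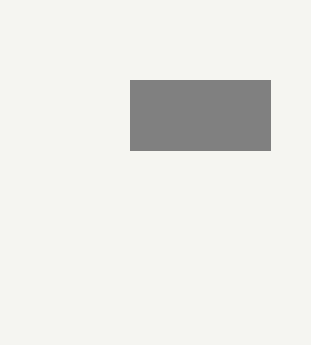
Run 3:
x0 = 130; y0 = 80; x1 = 270; y1 = 150; c = 'gray'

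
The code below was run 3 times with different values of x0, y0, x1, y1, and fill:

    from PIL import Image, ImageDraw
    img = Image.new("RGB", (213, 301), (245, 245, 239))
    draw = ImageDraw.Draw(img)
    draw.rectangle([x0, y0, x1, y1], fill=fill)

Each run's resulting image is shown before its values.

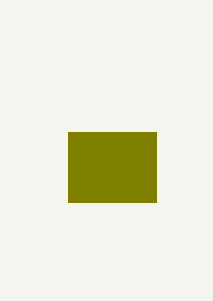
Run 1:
x0 = 68
y0 = 132
x1 = 156
y1 = 202
fill = 'olive'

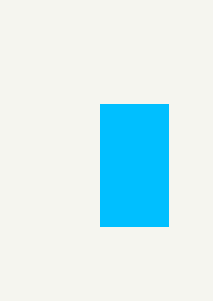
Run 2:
x0 = 100, y0 = 104, x1 = 168, y1 = 226, fill = 'deepskyblue'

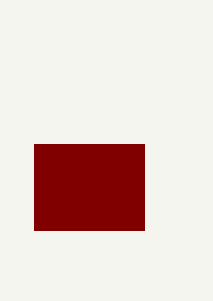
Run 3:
x0 = 34; y0 = 144; x1 = 144; y1 = 230; fill = 'maroon'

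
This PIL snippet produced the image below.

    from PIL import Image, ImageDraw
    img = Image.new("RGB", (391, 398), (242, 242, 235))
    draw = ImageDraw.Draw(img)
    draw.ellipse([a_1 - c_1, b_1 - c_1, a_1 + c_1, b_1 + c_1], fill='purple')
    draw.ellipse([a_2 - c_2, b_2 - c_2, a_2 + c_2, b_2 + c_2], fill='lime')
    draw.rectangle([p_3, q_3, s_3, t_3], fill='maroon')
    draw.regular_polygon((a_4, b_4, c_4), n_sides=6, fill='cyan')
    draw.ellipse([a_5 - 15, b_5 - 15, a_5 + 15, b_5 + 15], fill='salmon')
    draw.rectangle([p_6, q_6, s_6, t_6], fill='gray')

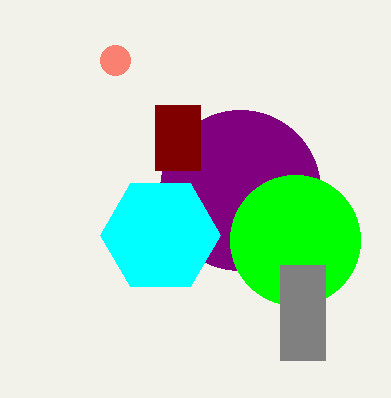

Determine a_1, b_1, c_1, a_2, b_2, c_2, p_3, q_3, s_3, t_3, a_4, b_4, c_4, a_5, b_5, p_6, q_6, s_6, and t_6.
a_1 = 240
b_1 = 190
c_1 = 80
a_2 = 295
b_2 = 240
c_2 = 65
p_3 = 155
q_3 = 105
s_3 = 200
t_3 = 170
a_4 = 160
b_4 = 235
c_4 = 60
a_5 = 115
b_5 = 60
p_6 = 280
q_6 = 265
s_6 = 325
t_6 = 360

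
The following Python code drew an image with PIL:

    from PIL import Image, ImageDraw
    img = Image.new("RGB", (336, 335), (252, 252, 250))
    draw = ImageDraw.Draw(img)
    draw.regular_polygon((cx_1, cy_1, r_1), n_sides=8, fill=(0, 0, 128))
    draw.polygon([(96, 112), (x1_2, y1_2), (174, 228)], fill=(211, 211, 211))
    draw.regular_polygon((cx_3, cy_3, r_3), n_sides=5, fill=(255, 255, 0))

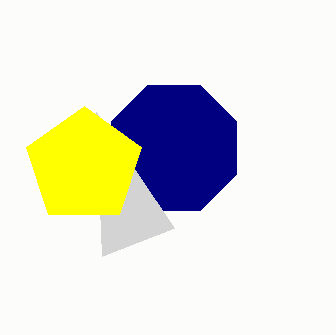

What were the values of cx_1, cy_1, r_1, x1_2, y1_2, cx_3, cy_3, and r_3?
cx_1 = 174, cy_1 = 148, r_1 = 68, x1_2 = 102, y1_2 = 256, cx_3 = 84, cy_3 = 166, r_3 = 60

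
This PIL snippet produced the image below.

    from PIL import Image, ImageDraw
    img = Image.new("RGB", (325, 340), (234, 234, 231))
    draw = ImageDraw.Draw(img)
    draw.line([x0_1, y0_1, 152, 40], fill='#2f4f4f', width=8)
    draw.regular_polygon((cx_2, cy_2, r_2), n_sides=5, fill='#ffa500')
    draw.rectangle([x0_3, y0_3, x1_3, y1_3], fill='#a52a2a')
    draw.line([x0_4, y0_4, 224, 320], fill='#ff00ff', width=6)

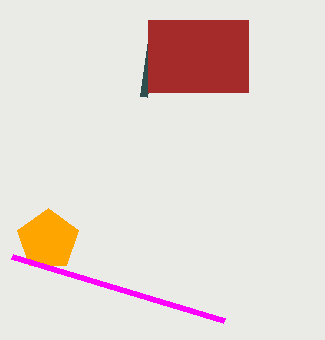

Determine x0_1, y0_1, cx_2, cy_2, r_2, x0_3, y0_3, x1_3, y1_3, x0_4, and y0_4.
x0_1 = 144; y0_1 = 96; cx_2 = 48; cy_2 = 240; r_2 = 32; x0_3 = 148; y0_3 = 20; x1_3 = 248; y1_3 = 92; x0_4 = 12; y0_4 = 256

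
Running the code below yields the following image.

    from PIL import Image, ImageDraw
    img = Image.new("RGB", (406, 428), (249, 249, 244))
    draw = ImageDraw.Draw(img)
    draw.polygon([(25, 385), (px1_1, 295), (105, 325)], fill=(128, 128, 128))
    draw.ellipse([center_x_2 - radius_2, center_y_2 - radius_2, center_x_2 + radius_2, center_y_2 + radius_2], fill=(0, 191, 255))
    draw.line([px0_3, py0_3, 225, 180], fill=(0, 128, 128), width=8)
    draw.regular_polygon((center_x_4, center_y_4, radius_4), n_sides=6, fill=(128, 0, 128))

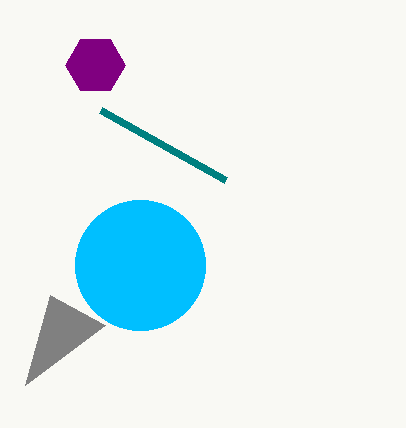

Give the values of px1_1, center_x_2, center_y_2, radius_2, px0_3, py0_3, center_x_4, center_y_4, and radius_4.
px1_1 = 50
center_x_2 = 140
center_y_2 = 265
radius_2 = 65
px0_3 = 100
py0_3 = 110
center_x_4 = 95
center_y_4 = 65
radius_4 = 30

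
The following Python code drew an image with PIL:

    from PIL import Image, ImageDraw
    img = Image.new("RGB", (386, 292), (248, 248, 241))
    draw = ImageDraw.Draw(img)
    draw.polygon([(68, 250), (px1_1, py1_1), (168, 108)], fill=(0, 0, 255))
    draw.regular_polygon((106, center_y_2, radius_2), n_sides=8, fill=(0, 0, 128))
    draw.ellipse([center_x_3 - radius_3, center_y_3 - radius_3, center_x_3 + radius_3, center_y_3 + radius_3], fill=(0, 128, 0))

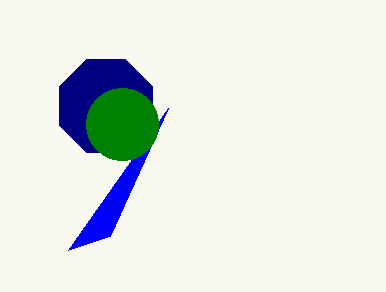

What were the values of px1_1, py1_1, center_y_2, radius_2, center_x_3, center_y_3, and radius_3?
px1_1 = 110
py1_1 = 236
center_y_2 = 106
radius_2 = 50
center_x_3 = 122
center_y_3 = 124
radius_3 = 36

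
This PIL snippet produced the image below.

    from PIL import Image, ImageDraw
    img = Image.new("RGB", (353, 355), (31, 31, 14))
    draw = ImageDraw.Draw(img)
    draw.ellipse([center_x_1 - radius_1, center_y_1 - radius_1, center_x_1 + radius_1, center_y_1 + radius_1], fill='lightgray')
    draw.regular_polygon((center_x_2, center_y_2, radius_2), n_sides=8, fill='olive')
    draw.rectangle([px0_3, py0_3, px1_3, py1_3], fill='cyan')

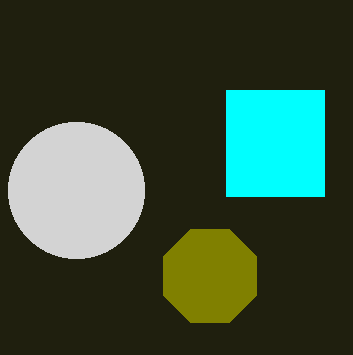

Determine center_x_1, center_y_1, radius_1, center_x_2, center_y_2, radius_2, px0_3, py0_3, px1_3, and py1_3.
center_x_1 = 76, center_y_1 = 190, radius_1 = 68, center_x_2 = 210, center_y_2 = 276, radius_2 = 50, px0_3 = 226, py0_3 = 90, px1_3 = 324, py1_3 = 196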